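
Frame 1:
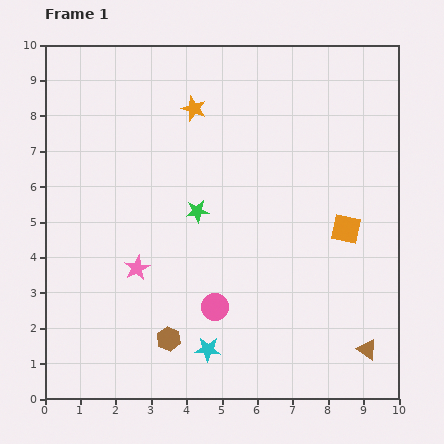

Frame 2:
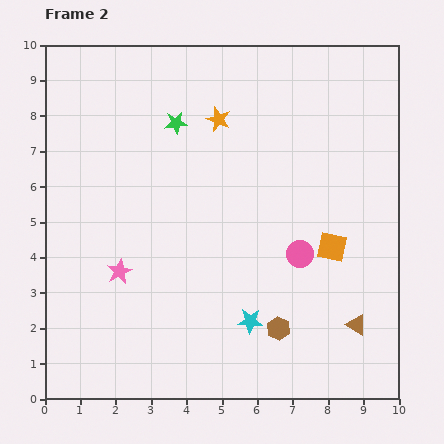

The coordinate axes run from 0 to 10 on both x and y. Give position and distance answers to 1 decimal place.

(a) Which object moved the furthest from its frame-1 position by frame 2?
the brown hexagon

(moved 3.1; next 2.8)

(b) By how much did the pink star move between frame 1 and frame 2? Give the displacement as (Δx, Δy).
(-0.5, -0.1)

The pink star was at (2.6, 3.7) in frame 1 and (2.1, 3.6) in frame 2.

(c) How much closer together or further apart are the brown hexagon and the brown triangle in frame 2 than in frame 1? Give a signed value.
-3.4

Distance in frame 1: 5.6. Distance in frame 2: 2.2.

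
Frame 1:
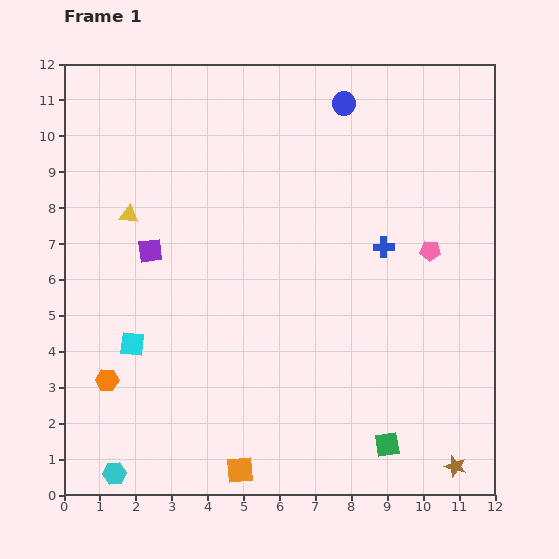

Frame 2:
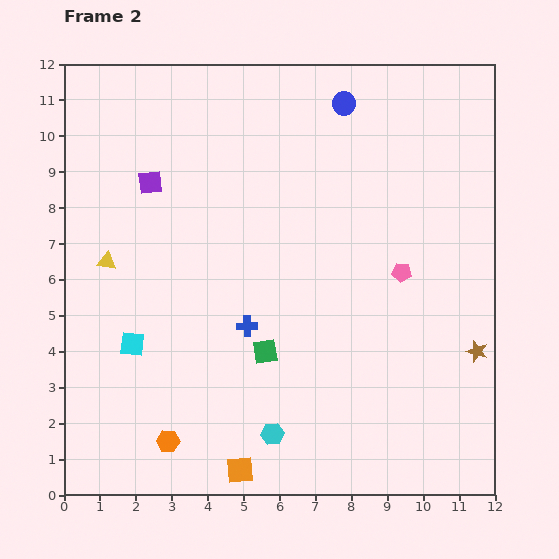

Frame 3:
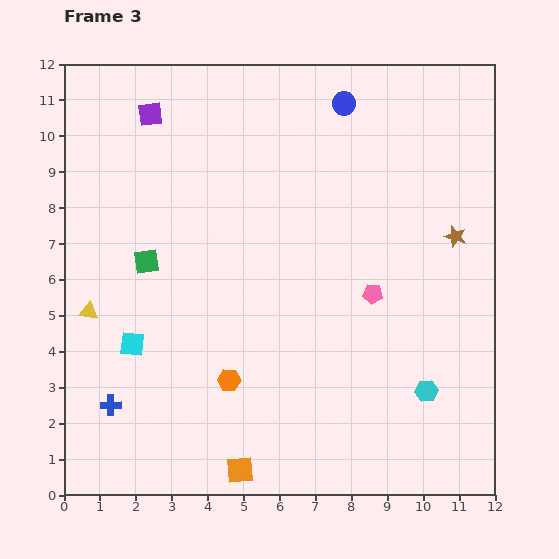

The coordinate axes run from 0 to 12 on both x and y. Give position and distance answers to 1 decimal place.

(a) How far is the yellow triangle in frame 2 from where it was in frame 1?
1.4

The yellow triangle moved from (1.8, 7.8) to (1.2, 6.5), a distance of √(0.6² + 1.3²) ≈ 1.4.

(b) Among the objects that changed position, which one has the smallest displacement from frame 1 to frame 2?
the pink pentagon

(moved 1.0)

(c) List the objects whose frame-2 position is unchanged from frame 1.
the cyan square, the orange square, the blue circle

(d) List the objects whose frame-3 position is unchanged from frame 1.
the cyan square, the orange square, the blue circle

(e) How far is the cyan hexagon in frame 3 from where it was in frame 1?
9.0

The cyan hexagon moved from (1.4, 0.6) to (10.1, 2.9), a distance of √(8.7² + 2.3²) ≈ 9.0.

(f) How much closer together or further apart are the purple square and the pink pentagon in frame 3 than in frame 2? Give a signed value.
+0.6

Distance in frame 2: 7.4. Distance in frame 3: 8.0.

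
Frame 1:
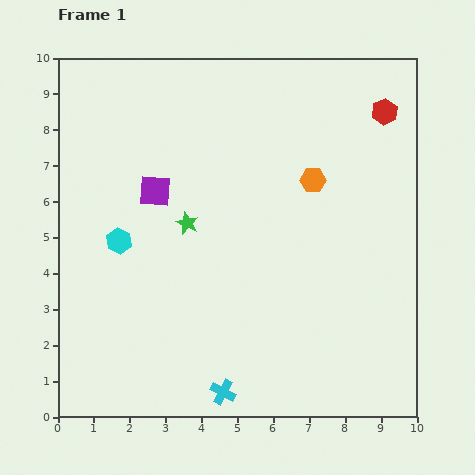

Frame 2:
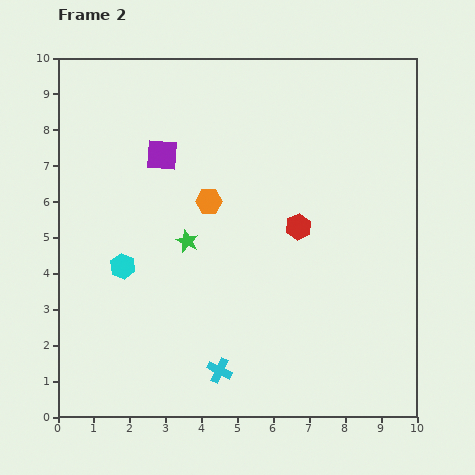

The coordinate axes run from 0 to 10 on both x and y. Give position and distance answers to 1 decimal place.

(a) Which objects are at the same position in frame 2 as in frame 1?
none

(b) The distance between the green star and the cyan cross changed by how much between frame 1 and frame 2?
-1.1

Distance in frame 1: 4.8. Distance in frame 2: 3.7.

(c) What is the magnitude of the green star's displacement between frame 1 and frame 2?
0.5

The green star moved from (3.6, 5.4) to (3.6, 4.9), a distance of √(0.0² + 0.5²) ≈ 0.5.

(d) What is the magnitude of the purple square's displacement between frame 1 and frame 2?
1.0

The purple square moved from (2.7, 6.3) to (2.9, 7.3), a distance of √(0.2² + 1.0²) ≈ 1.0.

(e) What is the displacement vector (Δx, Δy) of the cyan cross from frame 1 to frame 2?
(-0.1, 0.6)

The cyan cross was at (4.6, 0.7) in frame 1 and (4.5, 1.3) in frame 2.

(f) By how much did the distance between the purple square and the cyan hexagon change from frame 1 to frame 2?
+1.6

Distance in frame 1: 1.7. Distance in frame 2: 3.3.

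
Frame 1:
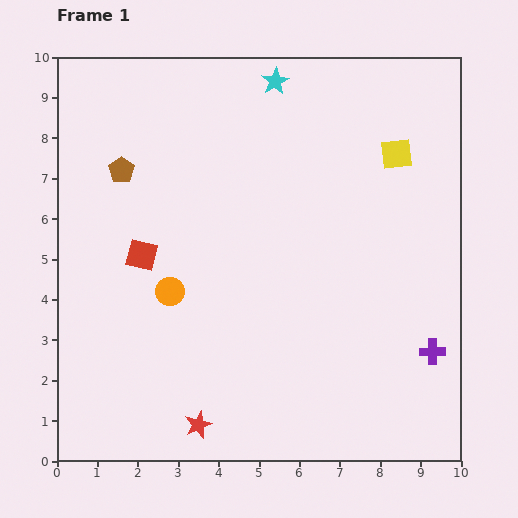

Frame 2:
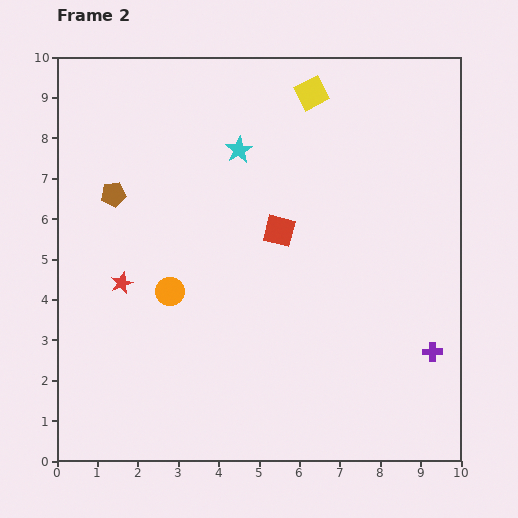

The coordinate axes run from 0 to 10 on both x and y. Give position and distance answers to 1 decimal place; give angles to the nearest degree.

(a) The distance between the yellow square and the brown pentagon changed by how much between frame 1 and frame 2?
-1.3

Distance in frame 1: 6.8. Distance in frame 2: 5.5.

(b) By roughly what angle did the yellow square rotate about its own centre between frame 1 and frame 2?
22° counter-clockwise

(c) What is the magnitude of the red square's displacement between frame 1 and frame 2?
3.5

The red square moved from (2.1, 5.1) to (5.5, 5.7), a distance of √(3.4² + 0.6²) ≈ 3.5.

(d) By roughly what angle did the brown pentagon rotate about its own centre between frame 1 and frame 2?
28° clockwise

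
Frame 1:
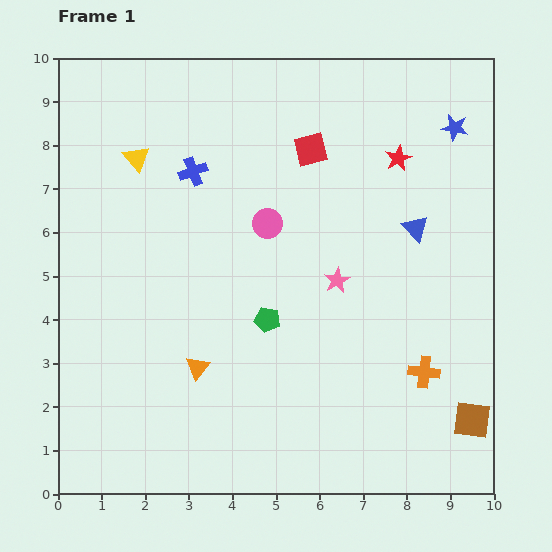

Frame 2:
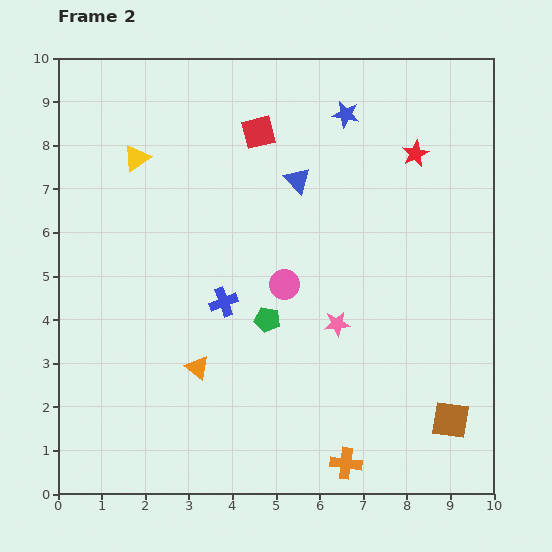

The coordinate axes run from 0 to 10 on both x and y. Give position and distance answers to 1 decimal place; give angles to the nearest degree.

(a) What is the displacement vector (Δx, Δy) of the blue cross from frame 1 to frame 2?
(0.7, -3.0)

The blue cross was at (3.1, 7.4) in frame 1 and (3.8, 4.4) in frame 2.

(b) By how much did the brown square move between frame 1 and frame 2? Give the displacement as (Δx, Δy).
(-0.5, 0.0)

The brown square was at (9.5, 1.7) in frame 1 and (9.0, 1.7) in frame 2.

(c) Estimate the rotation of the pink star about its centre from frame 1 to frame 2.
23° clockwise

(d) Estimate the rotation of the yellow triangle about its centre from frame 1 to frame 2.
34° clockwise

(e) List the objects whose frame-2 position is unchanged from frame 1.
the yellow triangle, the orange triangle, the green pentagon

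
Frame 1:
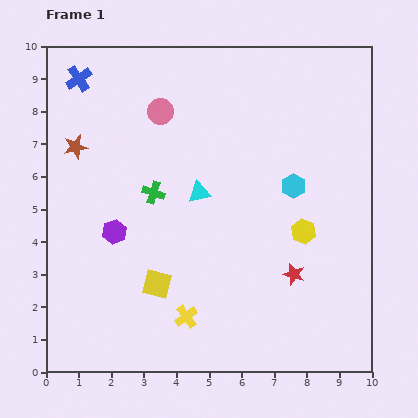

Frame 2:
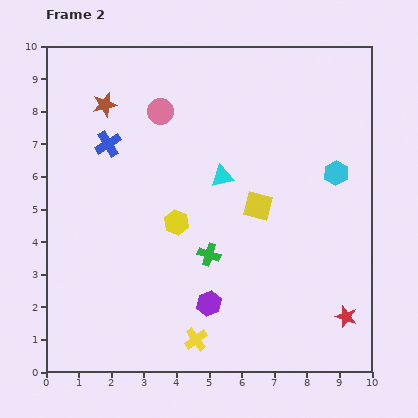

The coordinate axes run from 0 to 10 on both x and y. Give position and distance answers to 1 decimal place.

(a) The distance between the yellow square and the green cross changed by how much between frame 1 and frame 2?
-0.7

Distance in frame 1: 2.8. Distance in frame 2: 2.1.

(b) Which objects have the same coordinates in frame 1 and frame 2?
the pink circle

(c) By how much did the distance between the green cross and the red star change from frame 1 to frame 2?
-0.4

Distance in frame 1: 5.0. Distance in frame 2: 4.6.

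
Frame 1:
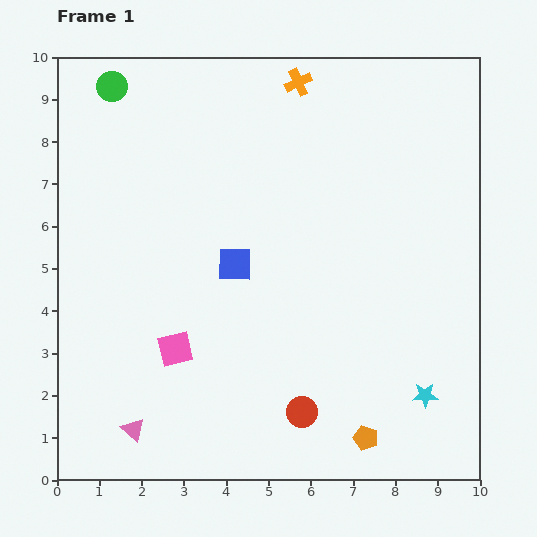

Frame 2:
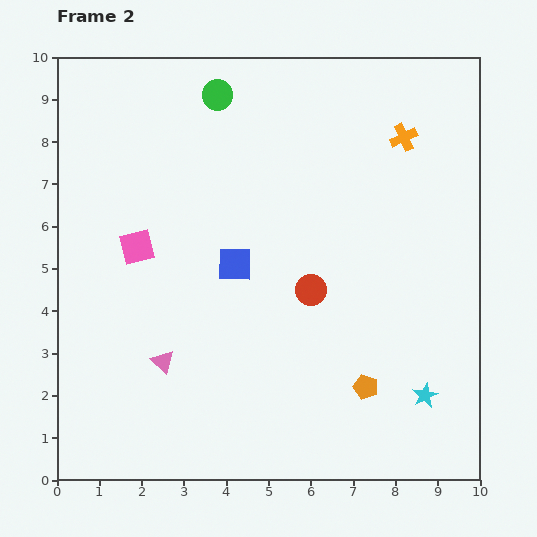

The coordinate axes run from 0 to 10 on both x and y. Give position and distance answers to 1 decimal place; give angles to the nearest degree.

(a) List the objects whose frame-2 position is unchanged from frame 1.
the cyan star, the blue square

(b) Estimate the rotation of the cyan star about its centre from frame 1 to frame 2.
25° counter-clockwise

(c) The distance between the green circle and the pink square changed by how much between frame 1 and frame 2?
-2.3

Distance in frame 1: 6.4. Distance in frame 2: 4.1.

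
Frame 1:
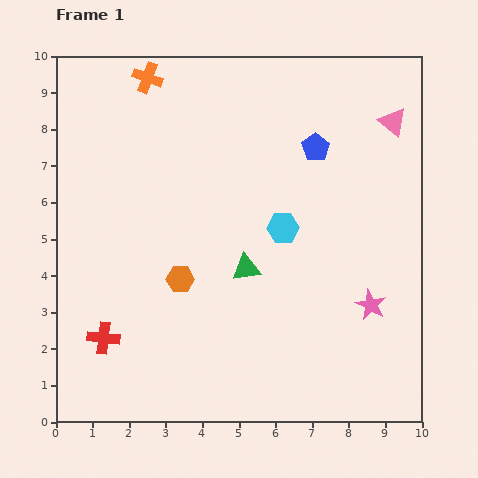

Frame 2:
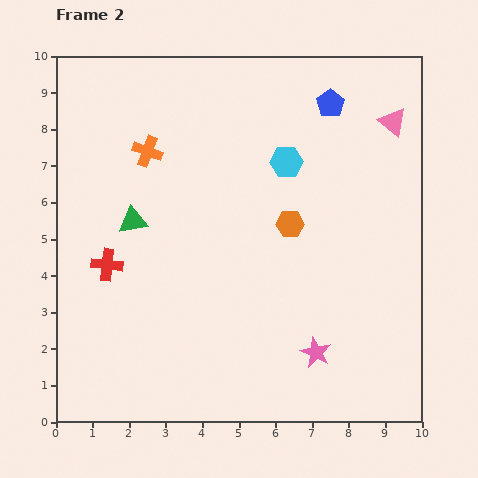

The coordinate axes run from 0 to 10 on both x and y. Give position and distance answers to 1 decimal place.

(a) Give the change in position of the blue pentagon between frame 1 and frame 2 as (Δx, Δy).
(0.4, 1.2)

The blue pentagon was at (7.1, 7.5) in frame 1 and (7.5, 8.7) in frame 2.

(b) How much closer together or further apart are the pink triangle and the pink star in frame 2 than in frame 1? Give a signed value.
+1.6

Distance in frame 1: 5.0. Distance in frame 2: 6.6.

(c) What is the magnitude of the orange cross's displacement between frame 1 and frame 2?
2.0

The orange cross moved from (2.5, 9.4) to (2.5, 7.4), a distance of √(0.0² + 2.0²) ≈ 2.0.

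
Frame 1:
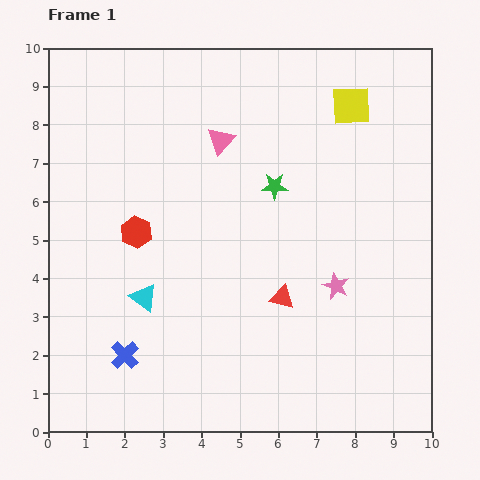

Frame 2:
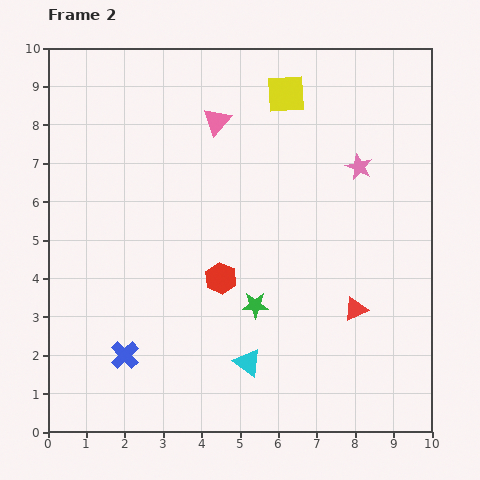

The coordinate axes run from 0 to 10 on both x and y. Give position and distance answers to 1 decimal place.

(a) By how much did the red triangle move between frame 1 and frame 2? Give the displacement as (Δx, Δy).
(1.9, -0.3)

The red triangle was at (6.1, 3.5) in frame 1 and (8.0, 3.2) in frame 2.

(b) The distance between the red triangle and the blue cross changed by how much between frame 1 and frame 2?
+1.7

Distance in frame 1: 4.4. Distance in frame 2: 6.1.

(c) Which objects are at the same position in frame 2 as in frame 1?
the blue cross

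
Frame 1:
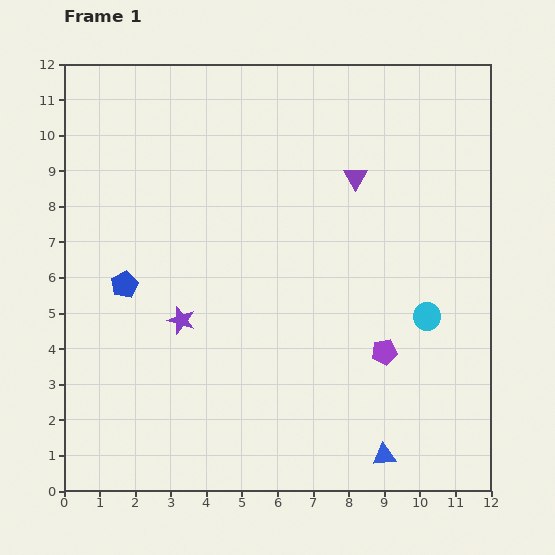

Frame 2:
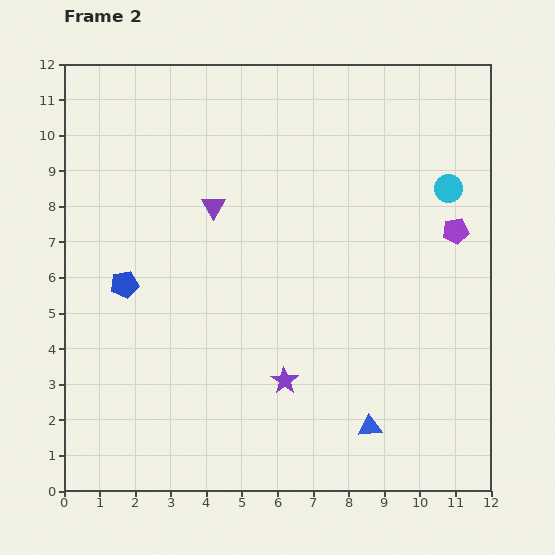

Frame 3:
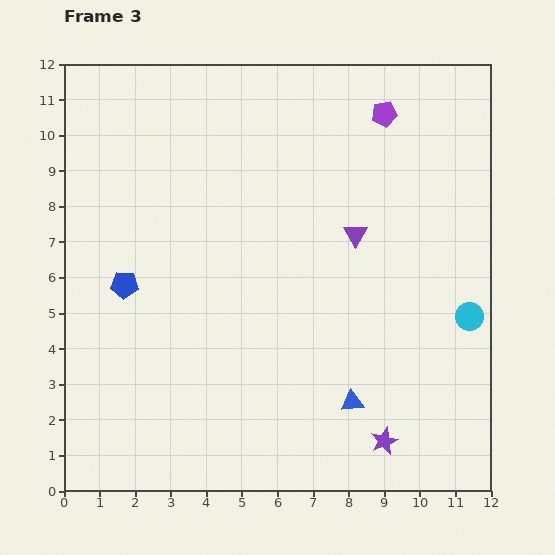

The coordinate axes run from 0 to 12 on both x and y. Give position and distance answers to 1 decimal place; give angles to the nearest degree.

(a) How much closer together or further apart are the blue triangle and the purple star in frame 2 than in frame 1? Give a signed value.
-4.2

Distance in frame 1: 6.9. Distance in frame 2: 2.7.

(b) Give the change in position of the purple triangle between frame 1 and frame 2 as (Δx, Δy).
(-4.0, -0.8)

The purple triangle was at (8.2, 8.8) in frame 1 and (4.2, 8.0) in frame 2.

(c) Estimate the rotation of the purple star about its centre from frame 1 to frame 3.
30° clockwise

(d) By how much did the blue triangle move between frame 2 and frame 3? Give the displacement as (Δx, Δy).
(-0.5, 0.7)

The blue triangle was at (8.6, 1.8) in frame 2 and (8.1, 2.5) in frame 3.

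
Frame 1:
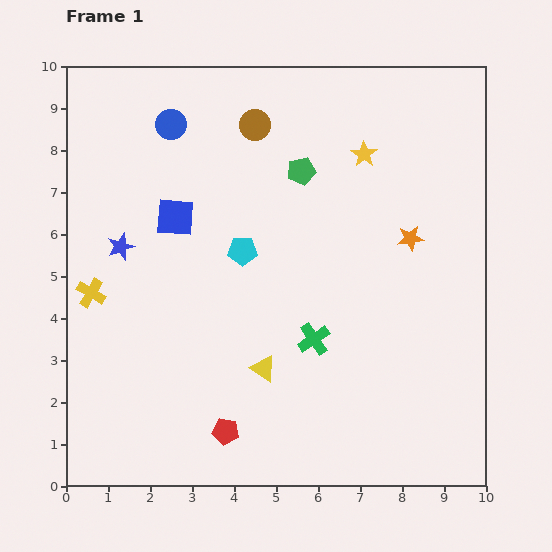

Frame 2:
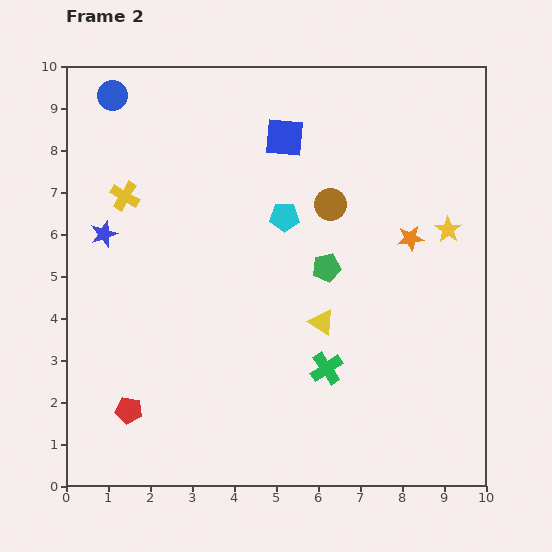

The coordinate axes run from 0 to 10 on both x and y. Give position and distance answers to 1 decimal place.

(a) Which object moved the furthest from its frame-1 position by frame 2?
the blue square

(moved 3.2; next 2.7)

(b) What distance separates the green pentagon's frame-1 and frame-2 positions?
2.4

The green pentagon moved from (5.6, 7.5) to (6.2, 5.2), a distance of √(0.6² + 2.3²) ≈ 2.4.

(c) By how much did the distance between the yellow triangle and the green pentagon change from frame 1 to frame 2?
-3.5

Distance in frame 1: 4.8. Distance in frame 2: 1.3.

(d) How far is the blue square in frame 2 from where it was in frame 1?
3.2

The blue square moved from (2.6, 6.4) to (5.2, 8.3), a distance of √(2.6² + 1.9²) ≈ 3.2.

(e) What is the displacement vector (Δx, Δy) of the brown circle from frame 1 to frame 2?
(1.8, -1.9)

The brown circle was at (4.5, 8.6) in frame 1 and (6.3, 6.7) in frame 2.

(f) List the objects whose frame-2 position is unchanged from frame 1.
the orange star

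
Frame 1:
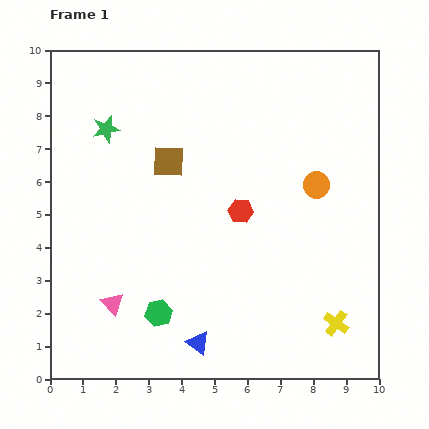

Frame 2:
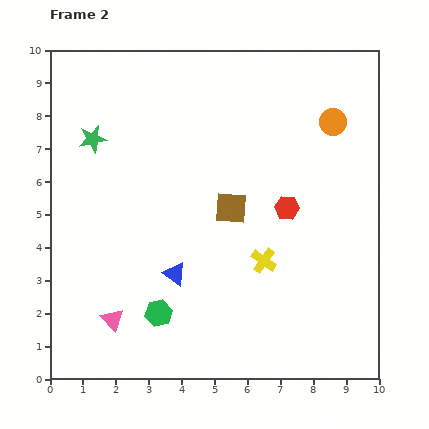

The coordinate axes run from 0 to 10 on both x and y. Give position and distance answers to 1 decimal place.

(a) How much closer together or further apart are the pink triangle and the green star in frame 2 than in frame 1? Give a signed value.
+0.2

Distance in frame 1: 5.3. Distance in frame 2: 5.5.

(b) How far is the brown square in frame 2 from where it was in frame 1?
2.4

The brown square moved from (3.6, 6.6) to (5.5, 5.2), a distance of √(1.9² + 1.4²) ≈ 2.4.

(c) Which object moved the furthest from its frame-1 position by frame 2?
the yellow cross

(moved 2.9; next 2.4)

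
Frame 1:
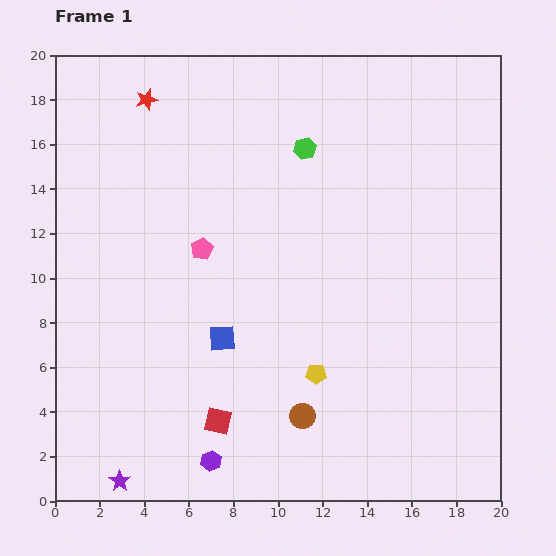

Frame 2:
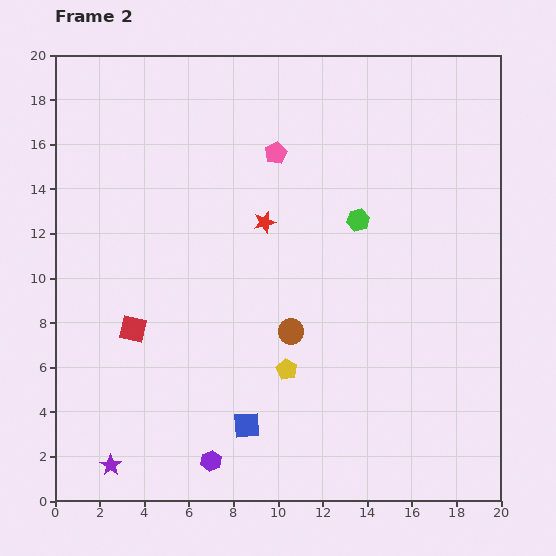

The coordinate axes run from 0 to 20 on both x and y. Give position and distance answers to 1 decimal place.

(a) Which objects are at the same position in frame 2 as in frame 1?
the purple hexagon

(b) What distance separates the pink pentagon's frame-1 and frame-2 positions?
5.4

The pink pentagon moved from (6.6, 11.3) to (9.9, 15.6), a distance of √(3.3² + 4.3²) ≈ 5.4.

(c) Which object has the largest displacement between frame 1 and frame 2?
the red star

(moved 7.6; next 5.6)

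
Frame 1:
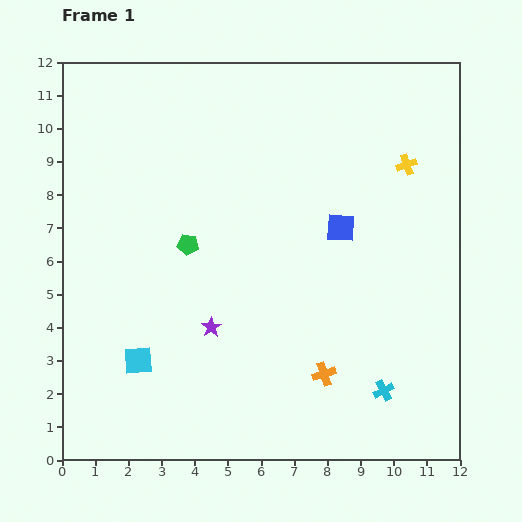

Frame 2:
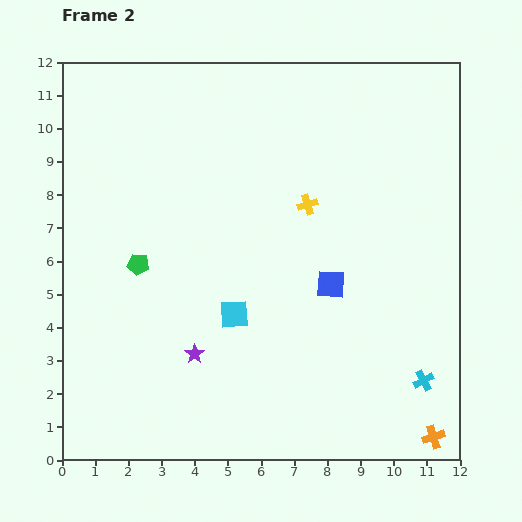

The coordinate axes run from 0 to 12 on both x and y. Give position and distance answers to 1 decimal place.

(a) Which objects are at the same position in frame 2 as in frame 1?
none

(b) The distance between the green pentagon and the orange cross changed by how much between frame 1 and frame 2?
+4.6

Distance in frame 1: 5.7. Distance in frame 2: 10.3.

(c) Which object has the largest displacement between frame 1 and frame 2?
the orange cross

(moved 3.8; next 3.2)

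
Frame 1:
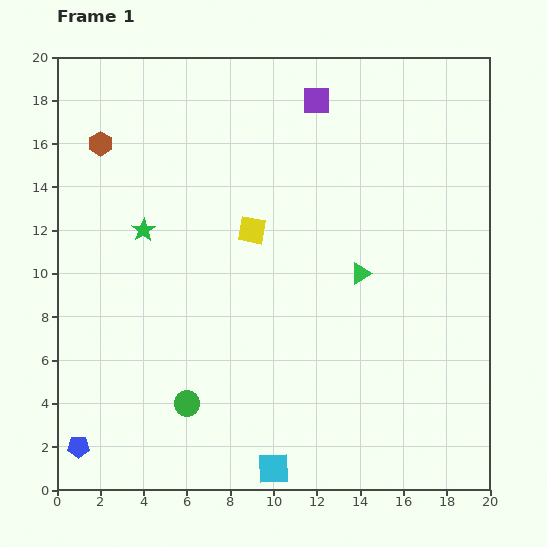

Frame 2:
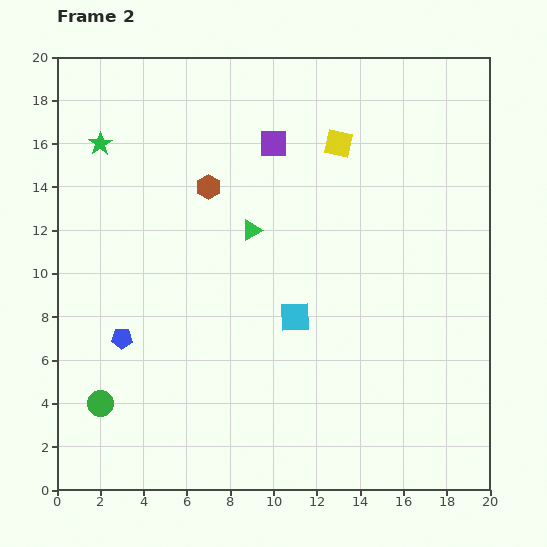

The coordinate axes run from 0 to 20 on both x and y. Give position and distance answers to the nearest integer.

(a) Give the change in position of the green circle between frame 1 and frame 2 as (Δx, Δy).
(-4, 0)

The green circle was at (6, 4) in frame 1 and (2, 4) in frame 2.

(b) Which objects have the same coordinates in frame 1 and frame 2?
none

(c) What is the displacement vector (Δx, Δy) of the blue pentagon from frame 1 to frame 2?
(2, 5)

The blue pentagon was at (1, 2) in frame 1 and (3, 7) in frame 2.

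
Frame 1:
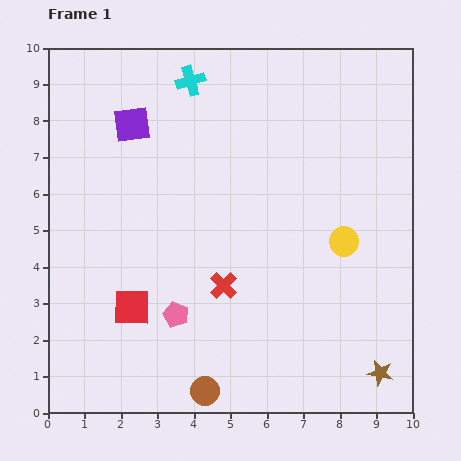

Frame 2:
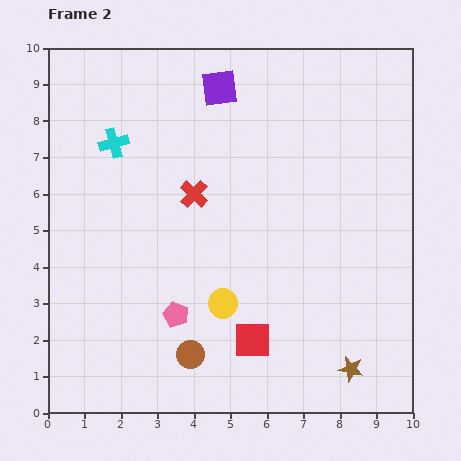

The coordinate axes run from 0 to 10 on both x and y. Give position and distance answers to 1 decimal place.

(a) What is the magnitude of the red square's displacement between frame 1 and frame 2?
3.4

The red square moved from (2.3, 2.9) to (5.6, 2.0), a distance of √(3.3² + 0.9²) ≈ 3.4.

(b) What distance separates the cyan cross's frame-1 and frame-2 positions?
2.7

The cyan cross moved from (3.9, 9.1) to (1.8, 7.4), a distance of √(2.1² + 1.7²) ≈ 2.7.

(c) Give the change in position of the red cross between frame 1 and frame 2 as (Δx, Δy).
(-0.8, 2.5)

The red cross was at (4.8, 3.5) in frame 1 and (4.0, 6.0) in frame 2.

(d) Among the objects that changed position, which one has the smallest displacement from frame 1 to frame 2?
the brown star

(moved 0.8)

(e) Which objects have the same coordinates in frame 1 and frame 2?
the pink pentagon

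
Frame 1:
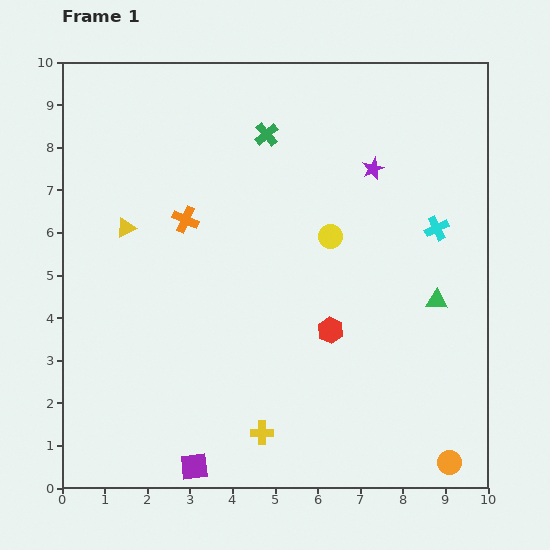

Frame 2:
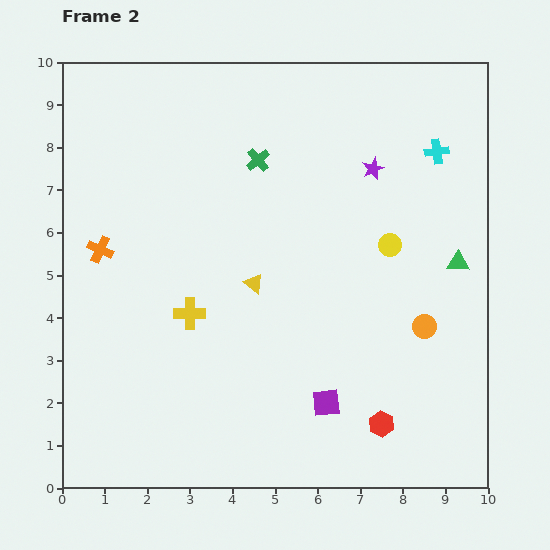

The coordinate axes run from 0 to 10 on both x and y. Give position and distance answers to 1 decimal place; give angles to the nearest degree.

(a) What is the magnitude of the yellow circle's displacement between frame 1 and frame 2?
1.4

The yellow circle moved from (6.3, 5.9) to (7.7, 5.7), a distance of √(1.4² + 0.2²) ≈ 1.4.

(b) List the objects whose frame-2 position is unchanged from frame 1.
the purple star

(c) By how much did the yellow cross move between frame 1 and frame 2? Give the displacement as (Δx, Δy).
(-1.7, 2.8)

The yellow cross was at (4.7, 1.3) in frame 1 and (3.0, 4.1) in frame 2.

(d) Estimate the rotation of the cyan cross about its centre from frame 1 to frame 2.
18° clockwise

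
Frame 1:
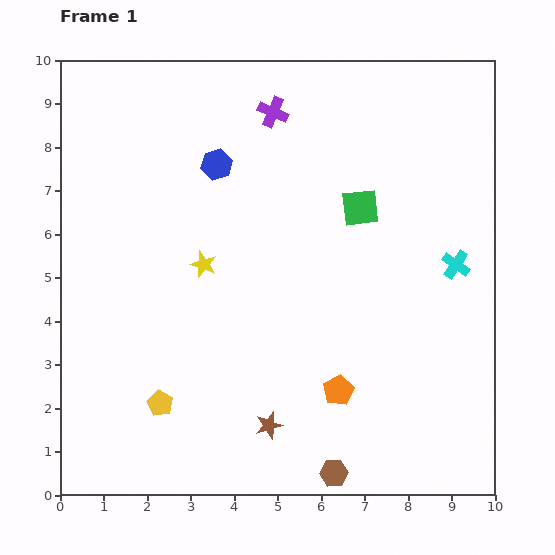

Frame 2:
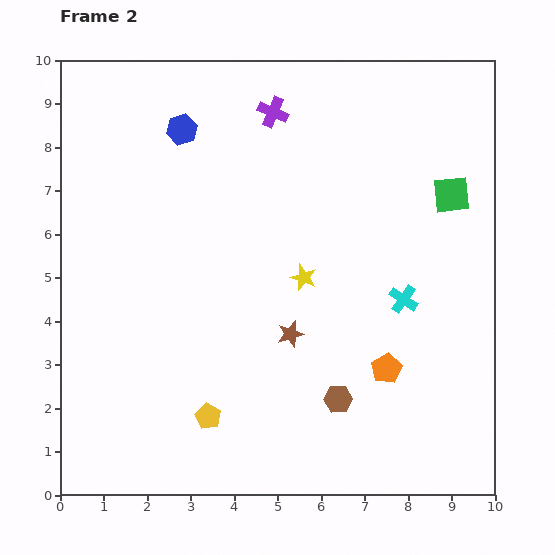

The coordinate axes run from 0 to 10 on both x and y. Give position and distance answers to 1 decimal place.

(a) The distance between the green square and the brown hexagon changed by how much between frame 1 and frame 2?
-0.7

Distance in frame 1: 6.1. Distance in frame 2: 5.4.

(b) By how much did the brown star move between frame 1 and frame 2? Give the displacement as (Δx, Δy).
(0.5, 2.1)

The brown star was at (4.8, 1.6) in frame 1 and (5.3, 3.7) in frame 2.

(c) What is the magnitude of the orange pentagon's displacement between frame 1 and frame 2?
1.2

The orange pentagon moved from (6.4, 2.4) to (7.5, 2.9), a distance of √(1.1² + 0.5²) ≈ 1.2.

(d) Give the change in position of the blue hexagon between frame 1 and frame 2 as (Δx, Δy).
(-0.8, 0.8)

The blue hexagon was at (3.6, 7.6) in frame 1 and (2.8, 8.4) in frame 2.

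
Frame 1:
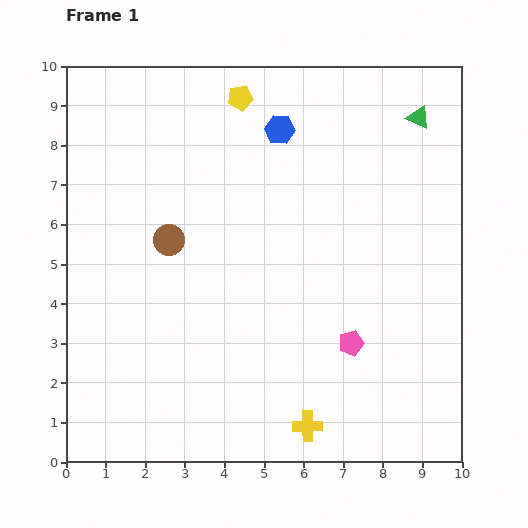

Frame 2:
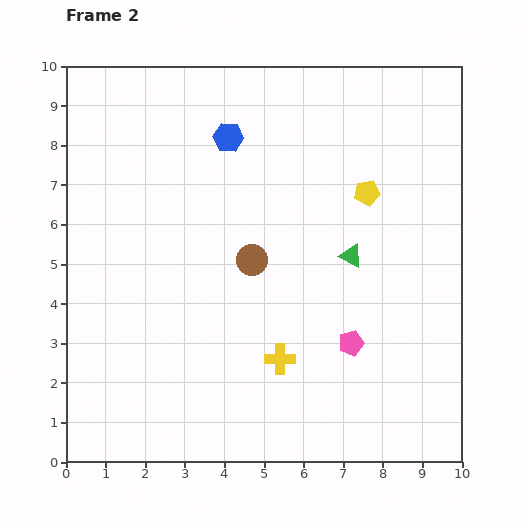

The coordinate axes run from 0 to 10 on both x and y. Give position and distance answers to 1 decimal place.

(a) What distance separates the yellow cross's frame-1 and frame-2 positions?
1.8

The yellow cross moved from (6.1, 0.9) to (5.4, 2.6), a distance of √(0.7² + 1.7²) ≈ 1.8.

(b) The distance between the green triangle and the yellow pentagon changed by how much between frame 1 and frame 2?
-2.9

Distance in frame 1: 4.5. Distance in frame 2: 1.6.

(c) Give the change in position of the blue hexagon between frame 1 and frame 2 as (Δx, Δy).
(-1.3, -0.2)

The blue hexagon was at (5.4, 8.4) in frame 1 and (4.1, 8.2) in frame 2.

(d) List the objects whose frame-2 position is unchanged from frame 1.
the pink pentagon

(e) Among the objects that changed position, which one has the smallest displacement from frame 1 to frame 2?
the blue hexagon

(moved 1.3)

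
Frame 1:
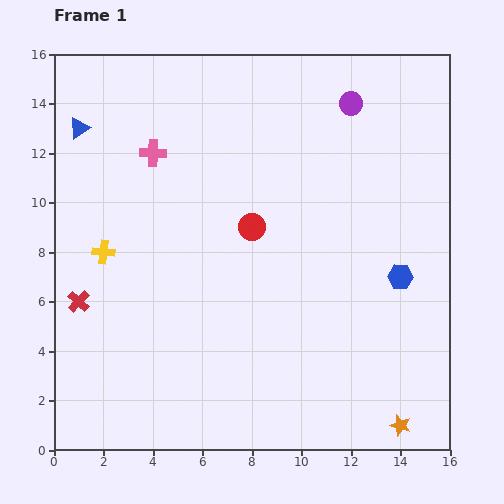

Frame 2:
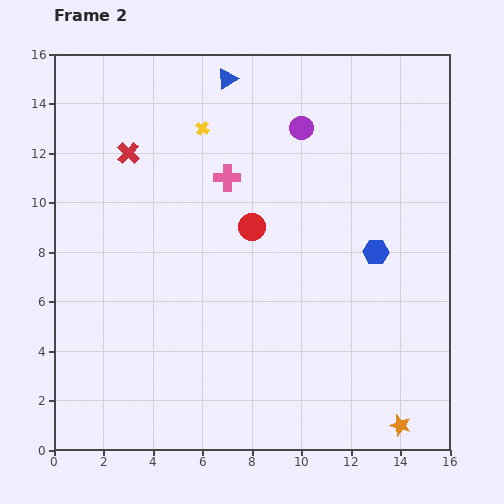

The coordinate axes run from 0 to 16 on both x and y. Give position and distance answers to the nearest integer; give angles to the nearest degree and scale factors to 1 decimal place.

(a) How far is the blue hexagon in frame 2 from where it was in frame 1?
1

The blue hexagon moved from (14, 7) to (13, 8), a distance of √(1² + 1²) ≈ 1.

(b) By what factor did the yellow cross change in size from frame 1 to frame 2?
0.6×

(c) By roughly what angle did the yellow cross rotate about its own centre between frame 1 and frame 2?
31° clockwise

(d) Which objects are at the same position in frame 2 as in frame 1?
the red circle, the orange star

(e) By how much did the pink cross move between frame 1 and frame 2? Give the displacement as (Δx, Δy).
(3, -1)

The pink cross was at (4, 12) in frame 1 and (7, 11) in frame 2.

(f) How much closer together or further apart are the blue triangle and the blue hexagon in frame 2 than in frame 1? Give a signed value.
-5

Distance in frame 1: 14. Distance in frame 2: 9.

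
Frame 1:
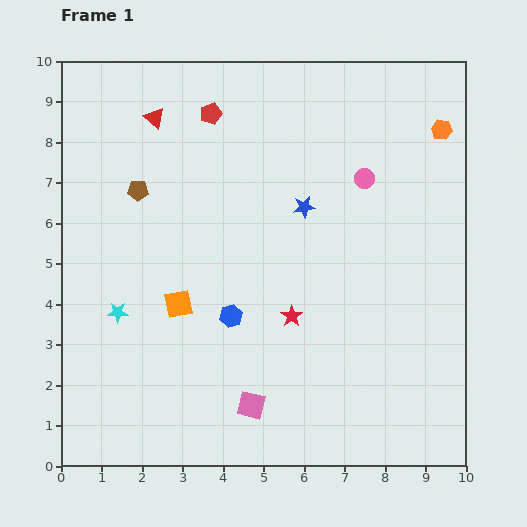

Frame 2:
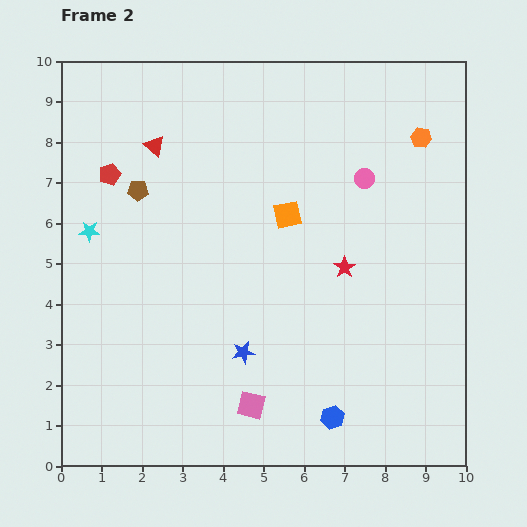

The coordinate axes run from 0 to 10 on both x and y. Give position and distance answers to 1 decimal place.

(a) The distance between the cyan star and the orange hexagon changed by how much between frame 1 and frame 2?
-0.7

Distance in frame 1: 9.2. Distance in frame 2: 8.5.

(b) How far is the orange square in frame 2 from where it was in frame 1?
3.5

The orange square moved from (2.9, 4.0) to (5.6, 6.2), a distance of √(2.7² + 2.2²) ≈ 3.5.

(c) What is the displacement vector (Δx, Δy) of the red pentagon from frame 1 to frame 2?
(-2.5, -1.5)

The red pentagon was at (3.7, 8.7) in frame 1 and (1.2, 7.2) in frame 2.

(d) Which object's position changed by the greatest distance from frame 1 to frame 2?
the blue star

(moved 3.9; next 3.5)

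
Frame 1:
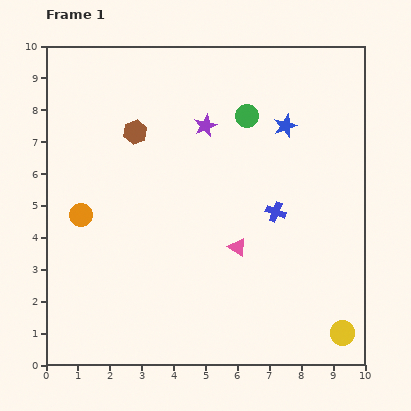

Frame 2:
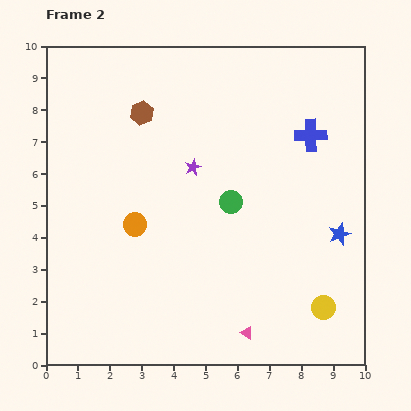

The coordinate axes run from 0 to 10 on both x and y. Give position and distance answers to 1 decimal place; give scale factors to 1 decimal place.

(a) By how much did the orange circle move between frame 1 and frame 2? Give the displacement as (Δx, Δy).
(1.7, -0.3)

The orange circle was at (1.1, 4.7) in frame 1 and (2.8, 4.4) in frame 2.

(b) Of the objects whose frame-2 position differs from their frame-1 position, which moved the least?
the brown hexagon

(moved 0.6)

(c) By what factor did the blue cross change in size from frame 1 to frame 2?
1.6×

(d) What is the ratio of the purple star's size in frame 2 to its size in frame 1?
0.7×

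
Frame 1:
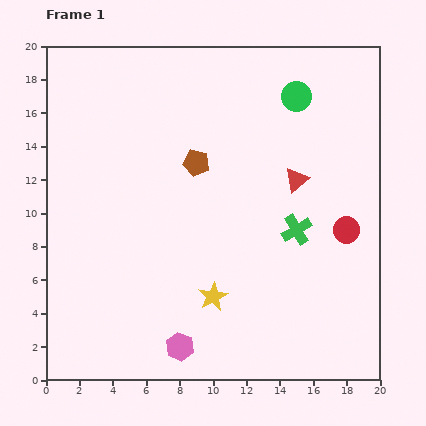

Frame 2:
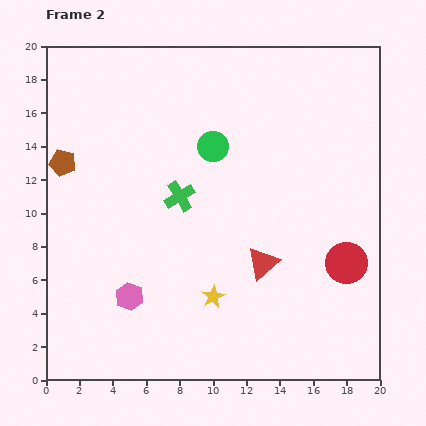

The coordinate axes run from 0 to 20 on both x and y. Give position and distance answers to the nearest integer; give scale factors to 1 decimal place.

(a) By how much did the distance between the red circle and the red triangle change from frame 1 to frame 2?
+1

Distance in frame 1: 4. Distance in frame 2: 5.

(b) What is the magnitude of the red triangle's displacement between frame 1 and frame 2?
5

The red triangle moved from (15, 12) to (13, 7), a distance of √(2² + 5²) ≈ 5.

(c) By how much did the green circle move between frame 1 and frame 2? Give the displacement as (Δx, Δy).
(-5, -3)

The green circle was at (15, 17) in frame 1 and (10, 14) in frame 2.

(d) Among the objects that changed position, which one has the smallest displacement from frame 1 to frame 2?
the red circle

(moved 2)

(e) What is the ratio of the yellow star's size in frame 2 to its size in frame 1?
0.8×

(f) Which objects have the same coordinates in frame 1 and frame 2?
the yellow star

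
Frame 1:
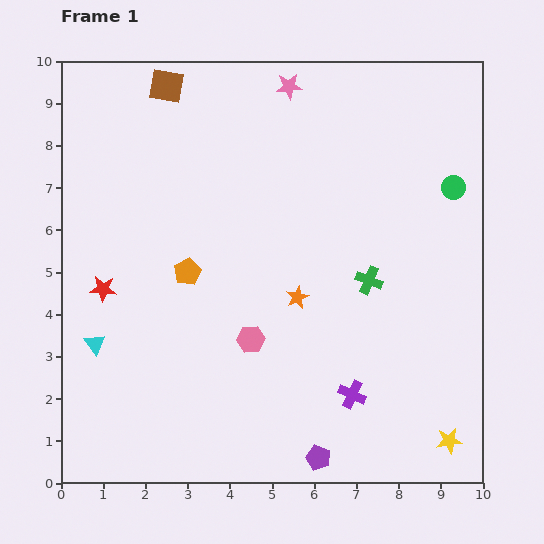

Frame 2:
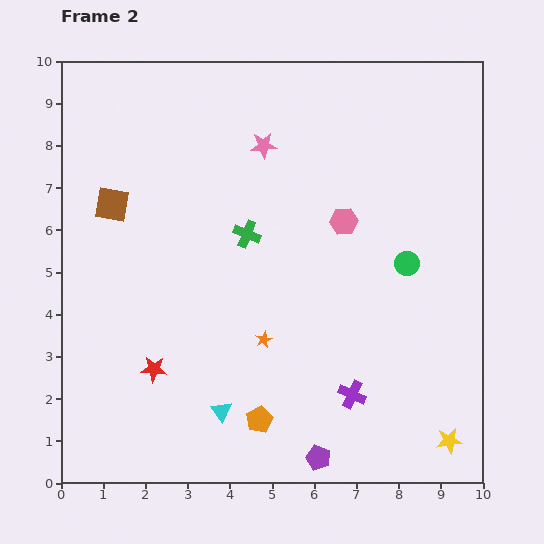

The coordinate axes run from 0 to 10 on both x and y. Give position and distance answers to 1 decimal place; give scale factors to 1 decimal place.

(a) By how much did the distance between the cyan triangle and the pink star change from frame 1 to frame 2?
-1.2

Distance in frame 1: 7.6. Distance in frame 2: 6.4.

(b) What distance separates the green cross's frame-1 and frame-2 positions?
3.1

The green cross moved from (7.3, 4.8) to (4.4, 5.9), a distance of √(2.9² + 1.1²) ≈ 3.1.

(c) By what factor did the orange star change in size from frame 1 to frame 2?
0.7×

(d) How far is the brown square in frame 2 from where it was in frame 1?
3.1

The brown square moved from (2.5, 9.4) to (1.2, 6.6), a distance of √(1.3² + 2.8²) ≈ 3.1.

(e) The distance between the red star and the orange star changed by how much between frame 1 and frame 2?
-1.9

Distance in frame 1: 4.6. Distance in frame 2: 2.7.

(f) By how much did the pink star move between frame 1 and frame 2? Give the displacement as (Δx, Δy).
(-0.6, -1.4)

The pink star was at (5.4, 9.4) in frame 1 and (4.8, 8.0) in frame 2.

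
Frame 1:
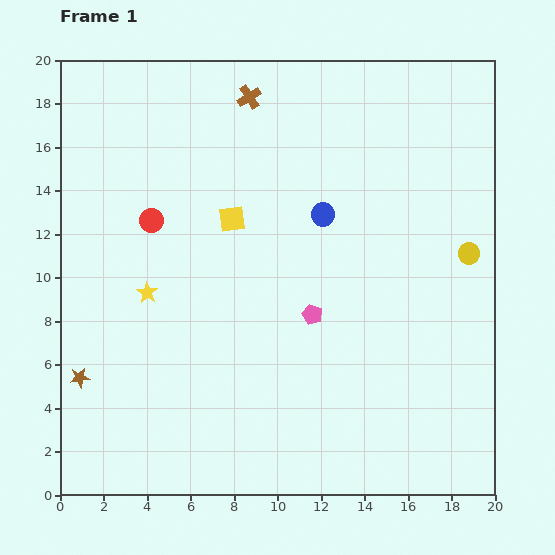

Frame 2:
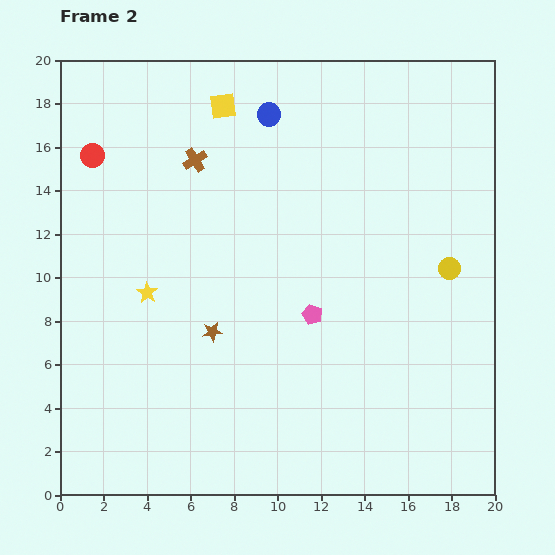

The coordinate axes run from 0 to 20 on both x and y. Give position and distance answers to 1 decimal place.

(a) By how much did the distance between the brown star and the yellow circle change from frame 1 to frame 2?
-7.5

Distance in frame 1: 18.8. Distance in frame 2: 11.3.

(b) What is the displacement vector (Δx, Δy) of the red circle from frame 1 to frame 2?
(-2.7, 3.0)

The red circle was at (4.2, 12.6) in frame 1 and (1.5, 15.6) in frame 2.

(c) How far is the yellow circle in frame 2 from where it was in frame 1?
1.1

The yellow circle moved from (18.8, 11.1) to (17.9, 10.4), a distance of √(0.9² + 0.7²) ≈ 1.1.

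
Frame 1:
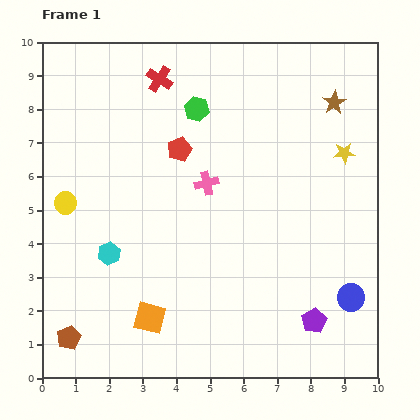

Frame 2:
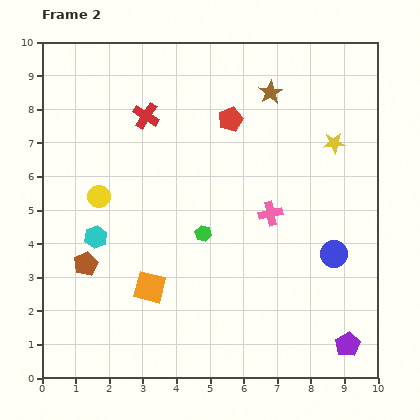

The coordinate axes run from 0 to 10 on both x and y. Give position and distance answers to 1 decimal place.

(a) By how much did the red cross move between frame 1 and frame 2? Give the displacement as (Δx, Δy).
(-0.4, -1.1)

The red cross was at (3.5, 8.9) in frame 1 and (3.1, 7.8) in frame 2.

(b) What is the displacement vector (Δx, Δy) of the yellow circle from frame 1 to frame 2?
(1.0, 0.2)

The yellow circle was at (0.7, 5.2) in frame 1 and (1.7, 5.4) in frame 2.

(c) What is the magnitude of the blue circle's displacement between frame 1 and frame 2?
1.4

The blue circle moved from (9.2, 2.4) to (8.7, 3.7), a distance of √(0.5² + 1.3²) ≈ 1.4.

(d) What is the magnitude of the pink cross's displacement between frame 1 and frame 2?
2.1

The pink cross moved from (4.9, 5.8) to (6.8, 4.9), a distance of √(1.9² + 0.9²) ≈ 2.1.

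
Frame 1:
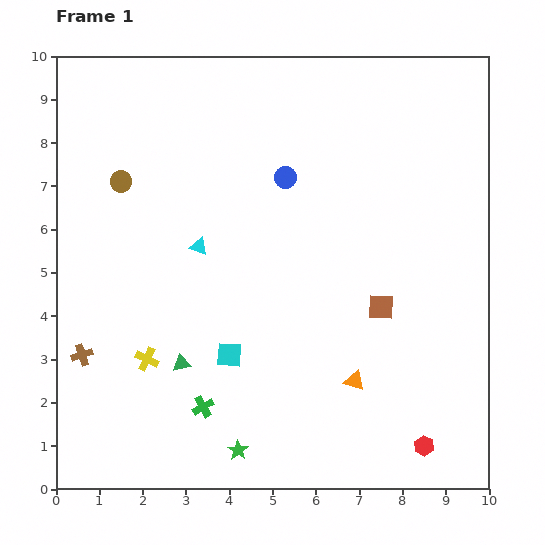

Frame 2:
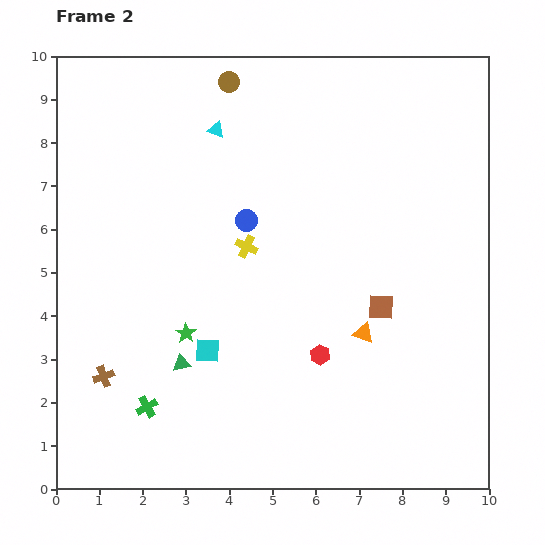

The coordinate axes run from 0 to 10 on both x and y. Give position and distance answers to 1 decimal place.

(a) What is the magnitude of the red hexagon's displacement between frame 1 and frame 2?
3.2

The red hexagon moved from (8.5, 1.0) to (6.1, 3.1), a distance of √(2.4² + 2.1²) ≈ 3.2.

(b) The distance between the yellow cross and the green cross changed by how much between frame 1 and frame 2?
+2.7

Distance in frame 1: 1.7. Distance in frame 2: 4.4.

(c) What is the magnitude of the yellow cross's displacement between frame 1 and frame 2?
3.5

The yellow cross moved from (2.1, 3.0) to (4.4, 5.6), a distance of √(2.3² + 2.6²) ≈ 3.5.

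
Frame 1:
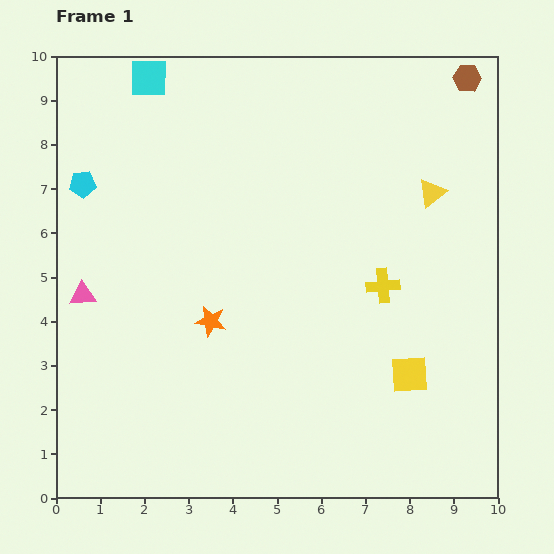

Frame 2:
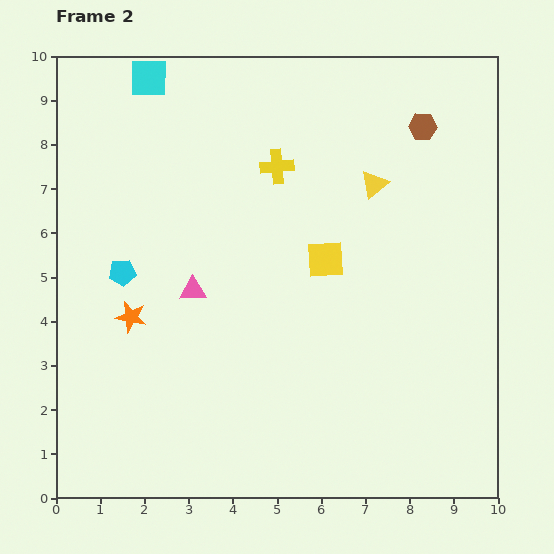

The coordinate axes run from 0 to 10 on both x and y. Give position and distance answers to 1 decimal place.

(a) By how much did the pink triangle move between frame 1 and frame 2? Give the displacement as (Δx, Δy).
(2.5, 0.1)

The pink triangle was at (0.6, 4.6) in frame 1 and (3.1, 4.7) in frame 2.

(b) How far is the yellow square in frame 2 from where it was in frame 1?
3.2

The yellow square moved from (8.0, 2.8) to (6.1, 5.4), a distance of √(1.9² + 2.6²) ≈ 3.2.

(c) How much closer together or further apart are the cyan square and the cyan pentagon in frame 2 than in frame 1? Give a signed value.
+1.6

Distance in frame 1: 2.8. Distance in frame 2: 4.4.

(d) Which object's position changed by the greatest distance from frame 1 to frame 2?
the yellow cross

(moved 3.6; next 3.2)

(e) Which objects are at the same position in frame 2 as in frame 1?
the cyan square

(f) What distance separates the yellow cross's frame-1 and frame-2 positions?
3.6

The yellow cross moved from (7.4, 4.8) to (5.0, 7.5), a distance of √(2.4² + 2.7²) ≈ 3.6.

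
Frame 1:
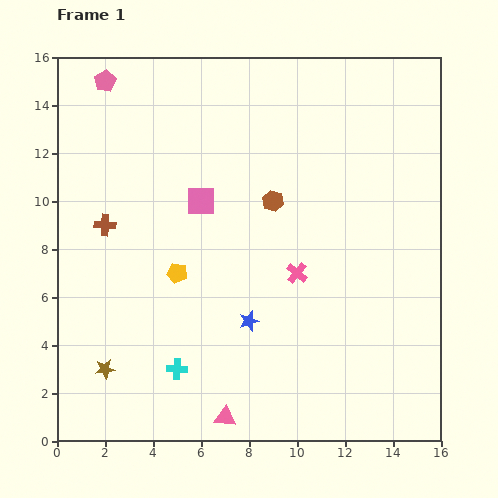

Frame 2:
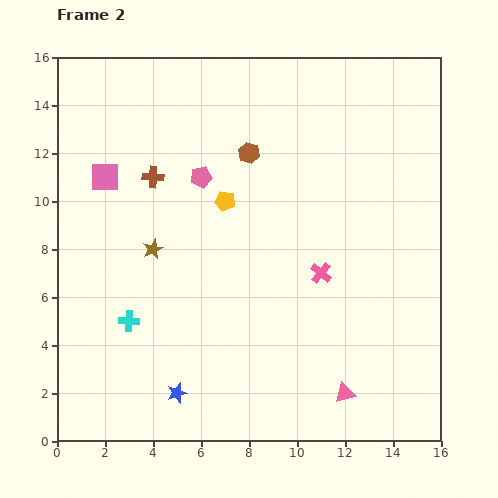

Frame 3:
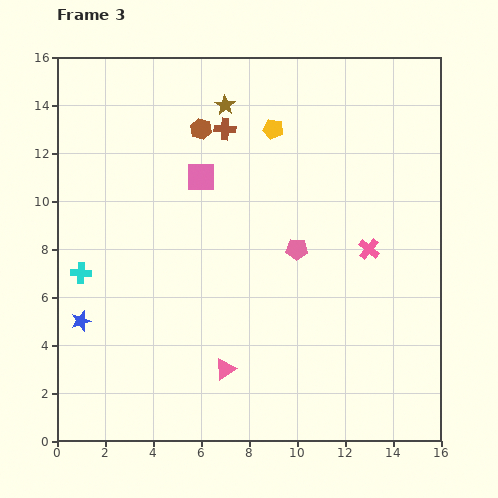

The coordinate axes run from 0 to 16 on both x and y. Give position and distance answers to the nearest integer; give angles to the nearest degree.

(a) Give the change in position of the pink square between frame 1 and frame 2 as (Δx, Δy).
(-4, 1)

The pink square was at (6, 10) in frame 1 and (2, 11) in frame 2.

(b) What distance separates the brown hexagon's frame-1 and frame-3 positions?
4

The brown hexagon moved from (9, 10) to (6, 13), a distance of √(3² + 3²) ≈ 4.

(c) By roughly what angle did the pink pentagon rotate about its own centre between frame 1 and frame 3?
31° clockwise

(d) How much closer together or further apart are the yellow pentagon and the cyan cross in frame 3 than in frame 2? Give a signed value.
+4

Distance in frame 2: 6. Distance in frame 3: 10.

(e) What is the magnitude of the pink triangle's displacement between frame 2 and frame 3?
5

The pink triangle moved from (12, 2) to (7, 3), a distance of √(5² + 1²) ≈ 5.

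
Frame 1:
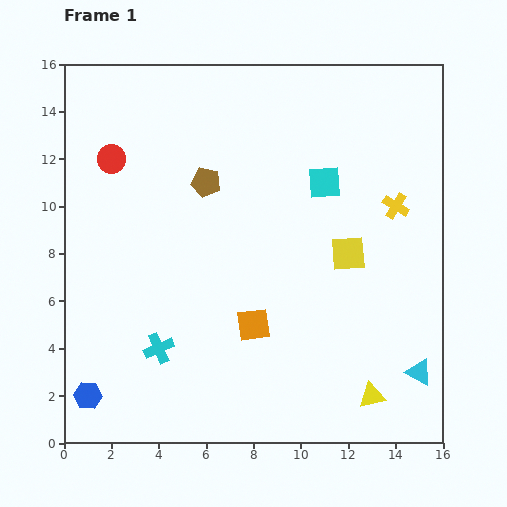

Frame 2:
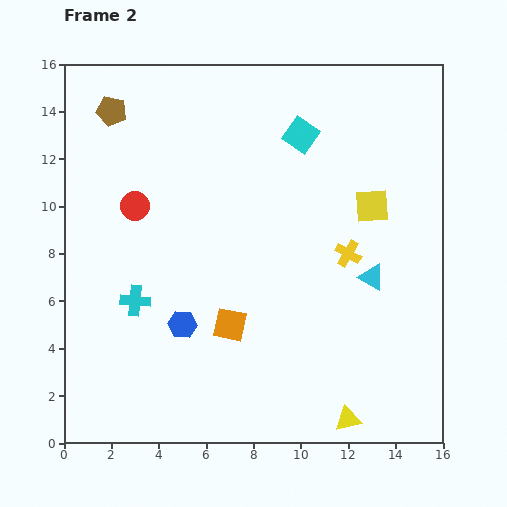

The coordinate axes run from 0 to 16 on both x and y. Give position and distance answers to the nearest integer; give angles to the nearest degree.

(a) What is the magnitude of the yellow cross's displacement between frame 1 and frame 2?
3

The yellow cross moved from (14, 10) to (12, 8), a distance of √(2² + 2²) ≈ 3.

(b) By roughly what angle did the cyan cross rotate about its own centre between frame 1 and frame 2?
28° clockwise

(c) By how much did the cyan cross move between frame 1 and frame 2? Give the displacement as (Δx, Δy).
(-1, 2)

The cyan cross was at (4, 4) in frame 1 and (3, 6) in frame 2.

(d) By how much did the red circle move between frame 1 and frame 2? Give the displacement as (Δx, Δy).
(1, -2)

The red circle was at (2, 12) in frame 1 and (3, 10) in frame 2.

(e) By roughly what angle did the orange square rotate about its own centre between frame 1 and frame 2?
19° clockwise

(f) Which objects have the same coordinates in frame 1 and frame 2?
none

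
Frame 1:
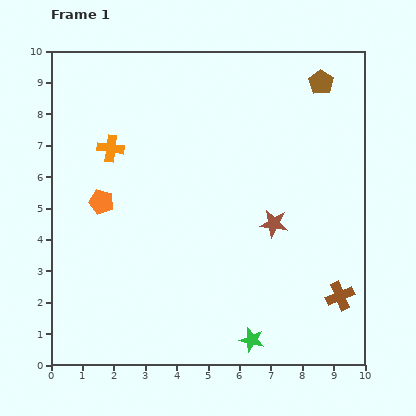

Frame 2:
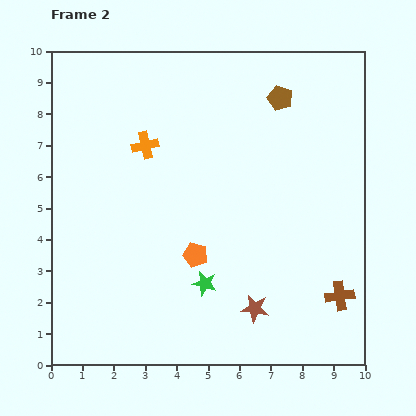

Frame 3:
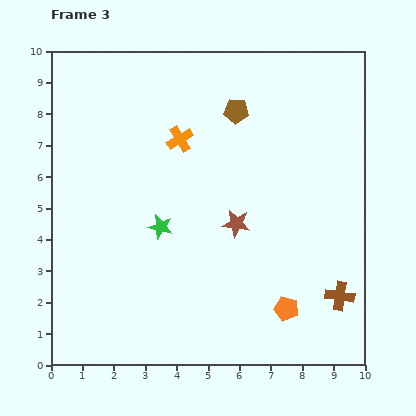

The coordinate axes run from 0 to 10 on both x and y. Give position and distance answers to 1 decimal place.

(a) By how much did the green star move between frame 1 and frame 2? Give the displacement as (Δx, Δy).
(-1.5, 1.8)

The green star was at (6.4, 0.8) in frame 1 and (4.9, 2.6) in frame 2.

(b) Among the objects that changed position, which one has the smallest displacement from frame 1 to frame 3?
the brown star

(moved 1.2)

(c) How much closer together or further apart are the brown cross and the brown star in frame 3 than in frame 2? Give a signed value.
+1.3

Distance in frame 2: 2.7. Distance in frame 3: 4.0.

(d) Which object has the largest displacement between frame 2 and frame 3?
the orange pentagon

(moved 3.4; next 2.8)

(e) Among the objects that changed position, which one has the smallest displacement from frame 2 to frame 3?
the orange cross

(moved 1.1)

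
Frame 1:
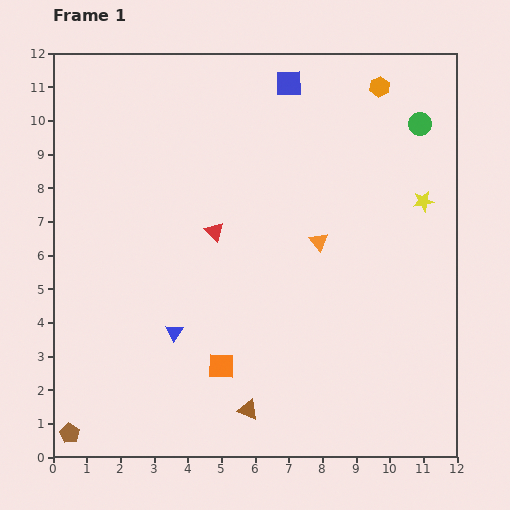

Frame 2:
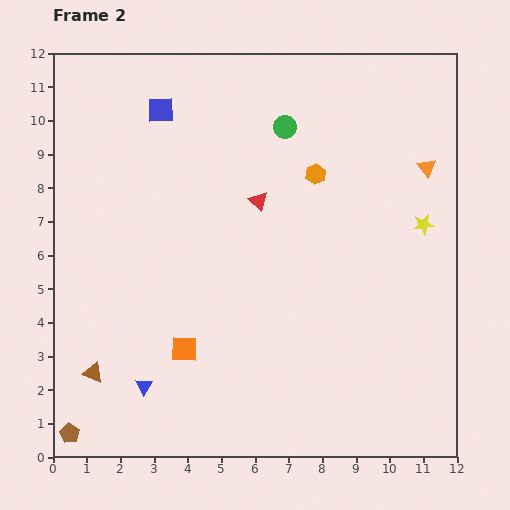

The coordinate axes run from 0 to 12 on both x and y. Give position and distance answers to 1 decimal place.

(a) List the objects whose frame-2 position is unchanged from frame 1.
the brown pentagon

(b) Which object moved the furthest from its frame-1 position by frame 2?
the brown triangle

(moved 4.7; next 4.0)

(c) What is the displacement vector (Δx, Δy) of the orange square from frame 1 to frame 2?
(-1.1, 0.5)

The orange square was at (5.0, 2.7) in frame 1 and (3.9, 3.2) in frame 2.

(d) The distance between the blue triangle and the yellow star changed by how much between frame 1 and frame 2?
+1.2

Distance in frame 1: 8.4. Distance in frame 2: 9.6.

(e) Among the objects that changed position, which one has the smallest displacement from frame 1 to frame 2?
the yellow star

(moved 0.7)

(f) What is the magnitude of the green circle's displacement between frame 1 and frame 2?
4.0

The green circle moved from (10.9, 9.9) to (6.9, 9.8), a distance of √(4.0² + 0.1²) ≈ 4.0.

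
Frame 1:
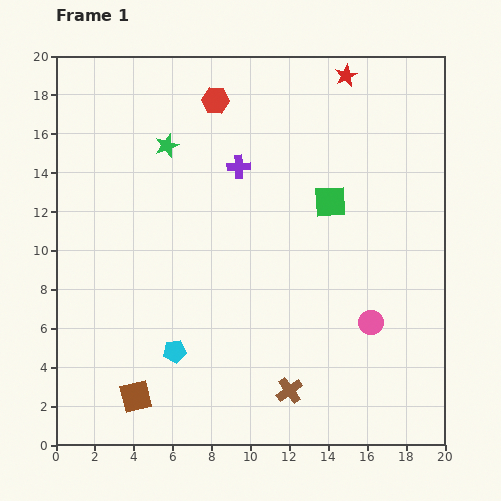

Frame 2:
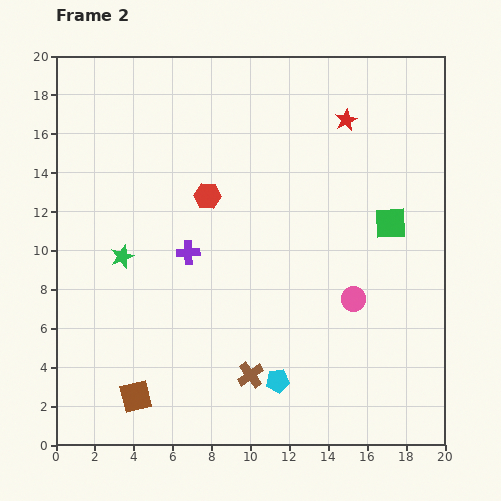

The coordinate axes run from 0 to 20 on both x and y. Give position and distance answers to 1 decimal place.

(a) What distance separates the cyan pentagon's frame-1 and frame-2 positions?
5.5

The cyan pentagon moved from (6.1, 4.8) to (11.4, 3.3), a distance of √(5.3² + 1.5²) ≈ 5.5.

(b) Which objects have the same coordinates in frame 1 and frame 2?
the brown square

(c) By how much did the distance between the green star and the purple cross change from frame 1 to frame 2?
-0.5

Distance in frame 1: 3.9. Distance in frame 2: 3.4.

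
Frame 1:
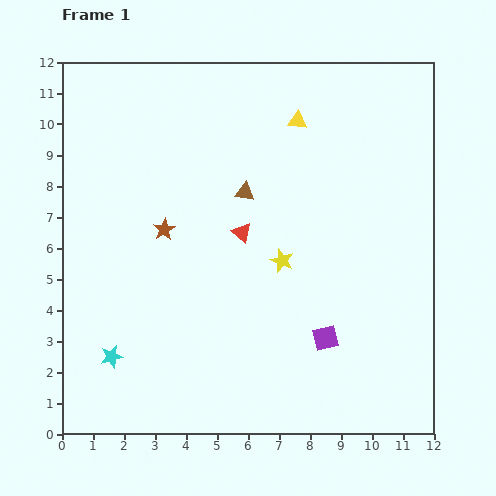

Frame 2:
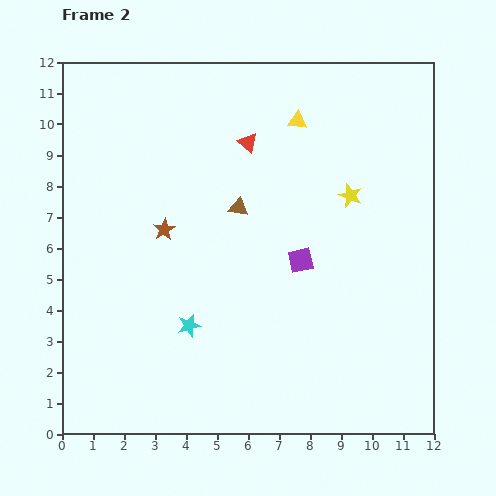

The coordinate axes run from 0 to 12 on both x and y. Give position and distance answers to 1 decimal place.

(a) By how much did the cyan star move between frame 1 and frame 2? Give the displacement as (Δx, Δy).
(2.5, 1.0)

The cyan star was at (1.6, 2.5) in frame 1 and (4.1, 3.5) in frame 2.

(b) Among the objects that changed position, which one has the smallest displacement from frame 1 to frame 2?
the brown triangle

(moved 0.5)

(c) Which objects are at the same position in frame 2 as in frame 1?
the yellow triangle, the brown star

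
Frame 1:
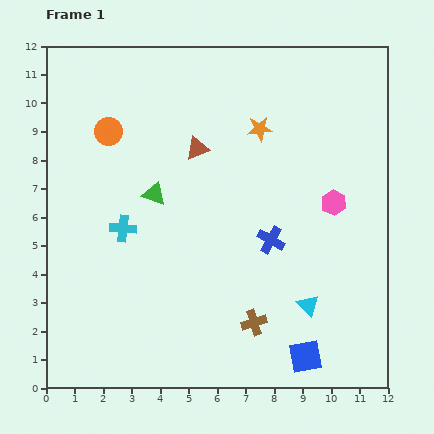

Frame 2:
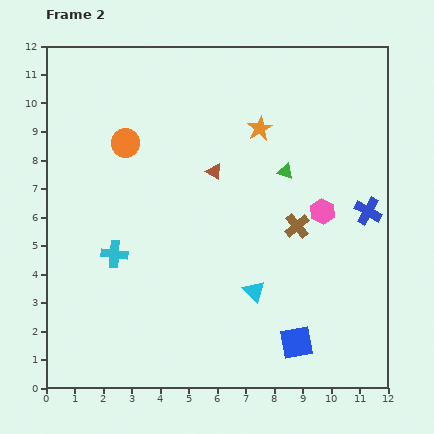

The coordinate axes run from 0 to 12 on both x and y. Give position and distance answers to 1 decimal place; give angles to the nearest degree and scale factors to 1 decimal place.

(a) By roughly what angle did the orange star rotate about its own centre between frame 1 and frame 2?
24° counter-clockwise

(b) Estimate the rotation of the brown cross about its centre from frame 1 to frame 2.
23° counter-clockwise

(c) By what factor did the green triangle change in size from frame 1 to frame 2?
0.7×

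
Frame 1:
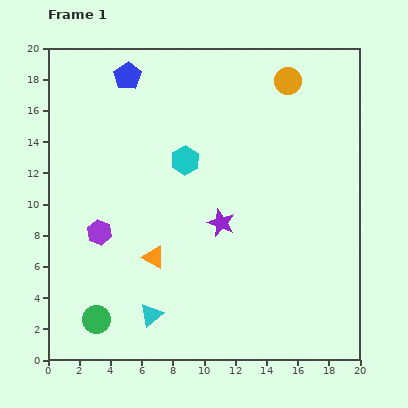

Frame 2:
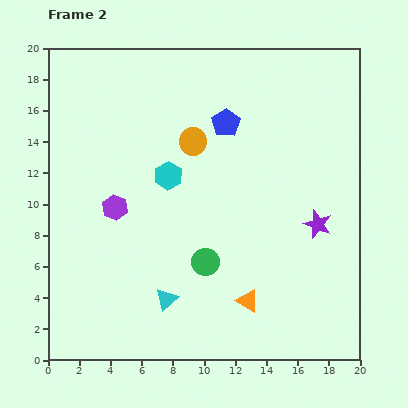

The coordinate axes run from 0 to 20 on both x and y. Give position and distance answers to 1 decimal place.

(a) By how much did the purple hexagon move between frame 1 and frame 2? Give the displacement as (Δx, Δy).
(1.0, 1.6)

The purple hexagon was at (3.3, 8.2) in frame 1 and (4.3, 9.8) in frame 2.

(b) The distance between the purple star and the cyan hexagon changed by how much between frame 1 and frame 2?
+5.5

Distance in frame 1: 4.6. Distance in frame 2: 10.1.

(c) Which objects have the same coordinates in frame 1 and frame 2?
none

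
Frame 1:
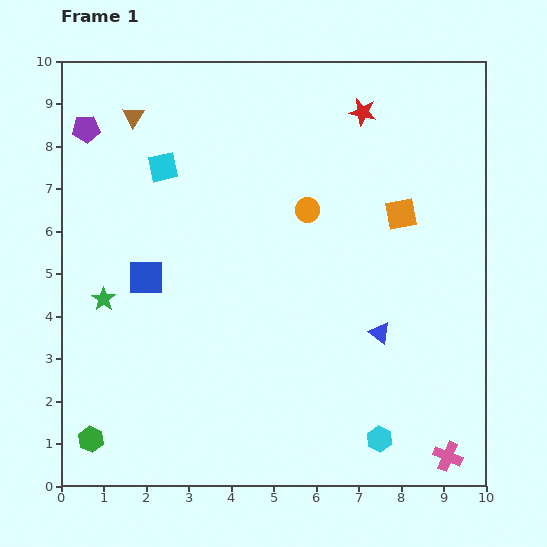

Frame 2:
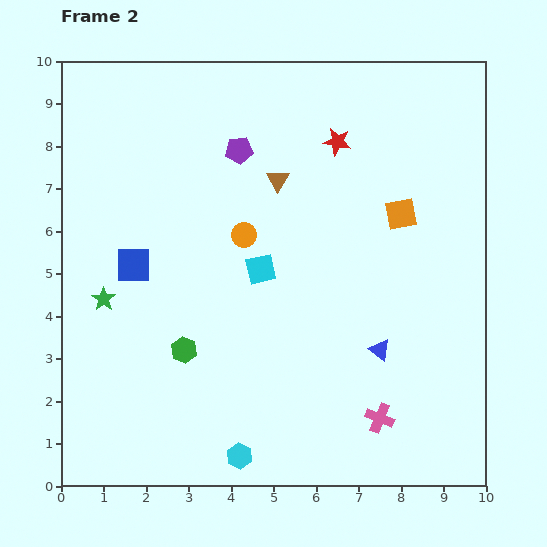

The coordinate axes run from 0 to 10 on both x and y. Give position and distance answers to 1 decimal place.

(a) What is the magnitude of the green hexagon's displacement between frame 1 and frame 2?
3.0

The green hexagon moved from (0.7, 1.1) to (2.9, 3.2), a distance of √(2.2² + 2.1²) ≈ 3.0.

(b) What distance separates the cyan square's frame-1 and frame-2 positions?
3.3

The cyan square moved from (2.4, 7.5) to (4.7, 5.1), a distance of √(2.3² + 2.4²) ≈ 3.3.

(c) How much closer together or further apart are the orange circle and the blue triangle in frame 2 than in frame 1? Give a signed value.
+0.8

Distance in frame 1: 3.4. Distance in frame 2: 4.2.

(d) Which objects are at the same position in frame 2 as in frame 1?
the green star, the orange square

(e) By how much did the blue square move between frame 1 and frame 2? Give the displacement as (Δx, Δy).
(-0.3, 0.3)

The blue square was at (2.0, 4.9) in frame 1 and (1.7, 5.2) in frame 2.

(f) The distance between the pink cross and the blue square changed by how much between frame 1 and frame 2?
-1.4

Distance in frame 1: 8.2. Distance in frame 2: 6.8.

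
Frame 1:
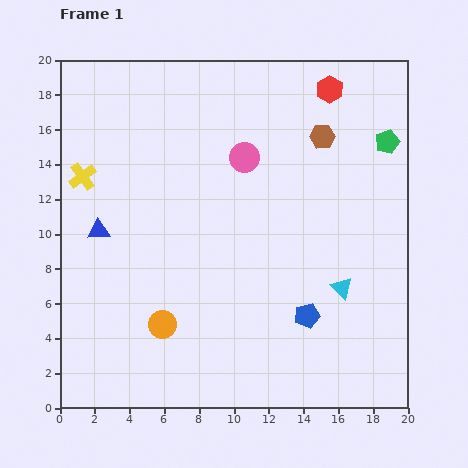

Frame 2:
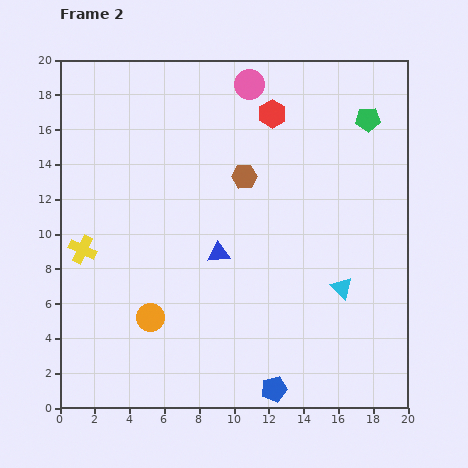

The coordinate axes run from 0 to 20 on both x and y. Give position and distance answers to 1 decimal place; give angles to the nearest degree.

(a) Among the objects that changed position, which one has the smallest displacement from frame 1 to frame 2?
the orange circle

(moved 0.8)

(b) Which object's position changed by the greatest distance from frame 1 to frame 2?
the blue triangle

(moved 7.0; next 5.1)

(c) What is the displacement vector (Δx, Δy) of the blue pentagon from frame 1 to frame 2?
(-1.9, -4.2)

The blue pentagon was at (14.2, 5.3) in frame 1 and (12.3, 1.1) in frame 2.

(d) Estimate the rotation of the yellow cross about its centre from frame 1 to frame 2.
27° counter-clockwise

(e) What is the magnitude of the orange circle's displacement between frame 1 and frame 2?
0.8

The orange circle moved from (5.9, 4.8) to (5.2, 5.2), a distance of √(0.7² + 0.4²) ≈ 0.8.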